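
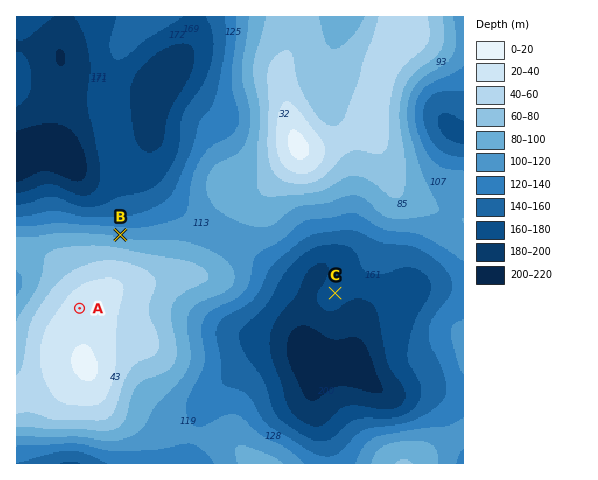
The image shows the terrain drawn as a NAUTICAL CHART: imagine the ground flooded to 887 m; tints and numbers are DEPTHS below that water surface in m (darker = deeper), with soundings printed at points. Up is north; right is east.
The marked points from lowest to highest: C B A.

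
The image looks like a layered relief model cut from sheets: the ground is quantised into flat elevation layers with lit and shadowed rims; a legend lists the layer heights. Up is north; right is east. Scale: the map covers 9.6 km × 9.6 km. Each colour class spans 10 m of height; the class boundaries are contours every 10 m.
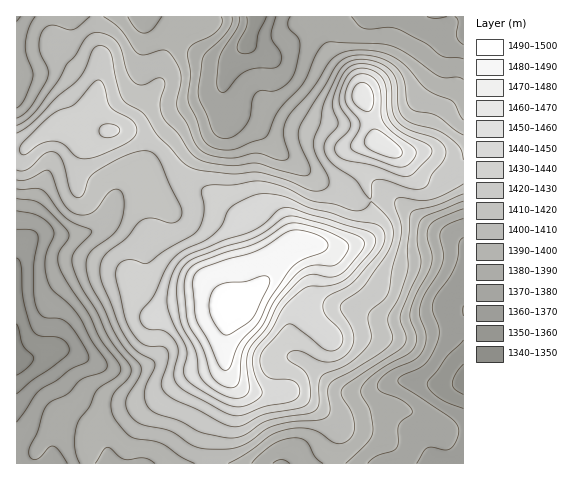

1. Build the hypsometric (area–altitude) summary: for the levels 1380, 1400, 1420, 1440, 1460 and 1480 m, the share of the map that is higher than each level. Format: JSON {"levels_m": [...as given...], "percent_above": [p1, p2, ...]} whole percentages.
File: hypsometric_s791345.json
{"levels_m": [1380, 1400, 1420, 1440, 1460, 1480], "percent_above": [83, 62, 40, 18, 9, 4]}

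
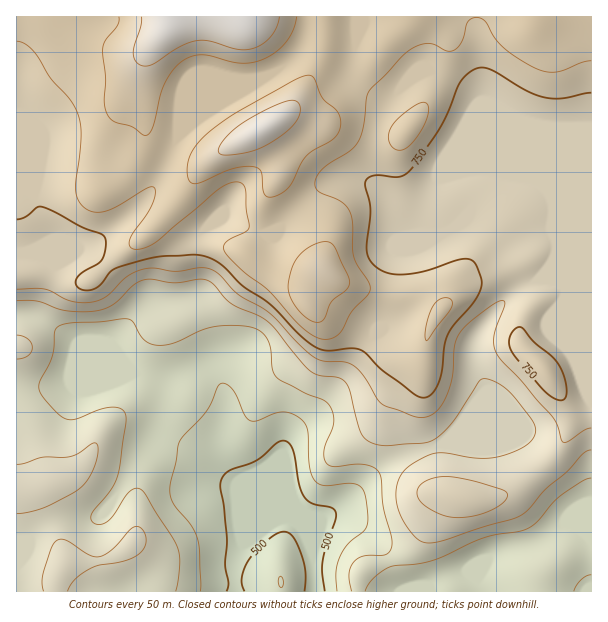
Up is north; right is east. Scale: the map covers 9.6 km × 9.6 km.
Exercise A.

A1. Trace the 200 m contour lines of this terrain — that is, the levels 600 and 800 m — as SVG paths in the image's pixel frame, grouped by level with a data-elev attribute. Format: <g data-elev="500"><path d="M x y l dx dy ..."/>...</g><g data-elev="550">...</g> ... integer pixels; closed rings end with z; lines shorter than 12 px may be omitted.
<g data-elev="600"><path d="M176 591l4-27-2-16-7-12-30-46-6-2-6 4-16 24-7 6-8 2-6-3-1-5 2-4 17-21 7-14 9-52 0-9-4-7-11-2-12 3-22 9-9 0-9-5-17-18-3-7 0-6 13-27 3-26 5-5 12-2 27-1 29-3 6 4 6 12 5 6 7 3 7 1 15-2 27-13 17-4 30 0 8 3 7 4 7 12 2 23 4 9 29 16 19 8 7 7 2 8 0 9-9 27 0 7 3 5 8 3 21-3 12 1 9 5 4 6 2 30 9 31-1 11-2 4-3 3-21 1-11 5-3 6-2 6 3 18"/><path d="M365 591l4-7 5-6 16-11 39-6 15-5 39-18 14-4 22-3 9-3 9-6 23-26 22-15 9-3"/></g><g data-elev="800"><path d="M425 339l1 2 2-1 22-30 2-7-2-4-4-1-5 1-8 7-7 18z"/><path d="M399 150l5-1 6-4 12-15 6-17 0-6-2-4-6 0-7 4-14 10-7 9-3 8 0 7 3 6z"/><path d="M17 41l8 3 9 7 16 26 19 22 8 14 3 10 1 14-5 52 1 9 6 8 10 6 12-1 13-5 29-18 6-1 2 5-3 12-22 36-1 5 2 3 9 1 9-3 9-5 63-53 12-6 9 1 4 8 0 18 3 19-4 4-19 10-2 4 1 6 18 19 26 20 33 36 12 9 10 3 9-1 7-5 11-21 16-16 3-8-1-6-11-16-4-9-2-35-3-12-8-9-23-10-3-4 0-5 3-8 5-6 26-16 9-9 5-17 4-30 5-9 32-32 12-9 13-3 6 2 12 6 8-1 7-9 6-20 8-4 5 1 4 3 10 17 11 12 16 11 17 9 9 2 9 0 25-10 9-1"/></g>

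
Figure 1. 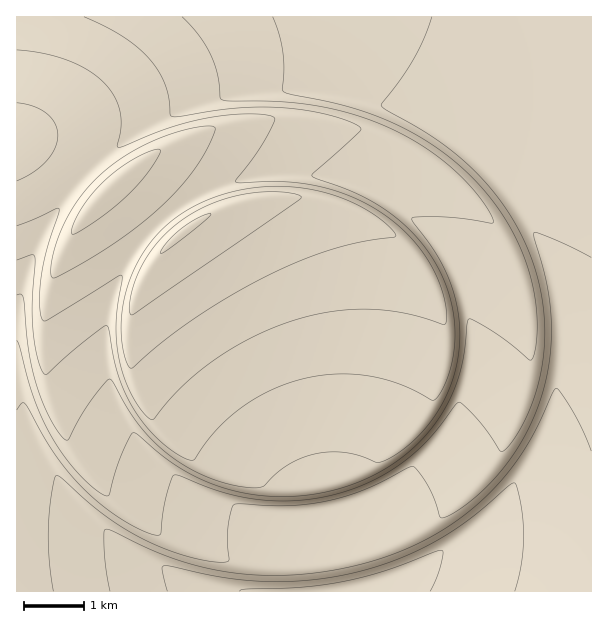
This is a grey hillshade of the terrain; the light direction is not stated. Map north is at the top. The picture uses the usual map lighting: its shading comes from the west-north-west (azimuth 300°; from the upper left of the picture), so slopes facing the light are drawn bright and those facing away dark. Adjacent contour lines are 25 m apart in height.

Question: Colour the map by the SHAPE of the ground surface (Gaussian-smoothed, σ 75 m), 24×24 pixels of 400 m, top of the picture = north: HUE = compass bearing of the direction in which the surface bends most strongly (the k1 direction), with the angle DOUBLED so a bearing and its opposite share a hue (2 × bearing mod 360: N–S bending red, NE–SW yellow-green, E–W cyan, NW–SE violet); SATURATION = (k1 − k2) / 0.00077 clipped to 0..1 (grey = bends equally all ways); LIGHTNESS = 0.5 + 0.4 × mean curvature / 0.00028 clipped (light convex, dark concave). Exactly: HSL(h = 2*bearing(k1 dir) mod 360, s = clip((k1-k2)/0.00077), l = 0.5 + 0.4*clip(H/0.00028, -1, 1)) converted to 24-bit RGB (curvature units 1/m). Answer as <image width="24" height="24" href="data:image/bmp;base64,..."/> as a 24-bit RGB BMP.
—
<image width="24" height="24" href="data:image/bmp;base64,Qk32BgAAAAAAADYAAAAoAAAAGAAAABgAAAABABgAAAAAAMAGAAATCwAAEwsAAAAAAAAAAAAAgIF+gIF+f4B9f4B9fn99fnp3a0M1MBcHVDEIwIsFjvwUKCf7yvcEZJcHHzkGH0AOW3ZUfX17fn18f359f359gH99gIB+gYB+gYF+gIB+gIB9f399c0RILwYF9FcPzev4wNjwlajOhYyxhIOpkoi5t6Dc5c/24ab3Go8JCzsNZ3xpf359f399gH99gIB+gYB+gYF+gIB+gHx7Wh4yjwkk0fr2lMfLfYOEfXx8fHx7fHt6e3t5e3t6e3t7fHx8jn6S6LTp9pjpBDcSTHZbf399gIB9gIB+gIF+gYB+gH58Vxs91xNly/Tmfo2Jfn18fHJwVjEdMRwCMigBNjgAJDIBGS4FS249eXx5fX18roak+tHqBk8rTndmf4B9gIB+gIF+gYB+bjhjqg58xvLWfYR+fnx7YicxMwEAceL/z+X80tv51dP43tH66c3+PPsAATIEWXhgfH58nYGO+tHfBTgsbH56f4B+gIF+f3F9PwY90vnWf4p+f318SxMw3gBE0Pv2gp6jfHx+fHx8fHx8fHx8f3yBypXN/8z1ADMVTHZkfX59t4qR8oWLEkpKfoB9f4F+VCVgd+9Rk72MgH59azJjywCSzPTefYB/fXx9fXx9fHx9fHx9fHx9fHx9fH19lH+M/s3gADMobn58foB98cvGC1lrZnl+f4F+JQk44fjTg4R9f3h8LgAzz/zPfoJ9fn19fXx9fXx9fXx9fHx9fHx9fH19fH1+fH5+p4WJ/6OgDjtDfYB+rZWH8aBmJEhhf4F+NQ1u1uu3gH98XkVzngn/oMSQfn19fn19fX19fX19fXx9fHx+fH1+fH1+fH5+fX5/fX9/+eDSAB40en+AhoZ/9uXLCx8/foF+NA+8yNKXgIB7IhRL5/+ph4t9fn59fX19fX19fX1+fX1+fH1+fH1+fH5/fX5/fX9/fX9/28qjADSyaG9+foF/9vDTChQ/fYGAERDVyciQgIB7Cw06//zJg4R8fX58fX59fX59fX5+fX1+fX1/fX5/fX5/fX9/fX+AfYCAxMiUAALgX2B8foF/8/XQDAtEfICBDzOt2MqcgIB7Gi5U/9eTkYt+fH58fH59fH5+fH5+fH5/fH5/fX5/fX6AfX+AfX+AfYCAz+WwMACYcG5/foJ/7fbUFQo+fYGADC9c8dvCgIF7VW15AIjK27CifH98fH99fH9+fH9/fH9/fH+AfH+AfX+AfX+AfYCAfoKB2/vQIAEyfH+Bgot/3PXCJA5Ef4GACyo8+NzPi4V+e4F8ATAy/8zQjn+CfIB/fIB/fH+AfH+AfH+AfH+AfX+AfX+BfYCBlcuiSf+JVyJffoGBm8CPOO5RVDNsf4GAO2dyFszs1qShf4KAU3t0AFo+/M/nkH+QfICBfICBfH+BfH+BfH+BfX+BfYCBjb6vzP/kMQIlfXqAf4WC1vfUQAhLenKAf4GAf4KGCD07+tHYn4eOgIOEN3JVAFQb/8z80aXegX6PfH+DfH+CfICEgZah0/T4lP/wMwAUf2x5foGCntarOuySYCNgf4GBf4GAiYWKWoN/CGtQ+dLkmIWVgIKFWH9iAzECMMYA0az/1879z9L8zdz+bMH/YBIAPwwOgHV7foGCj8Gqp/bHNwgrf3mAf4GBf4GAioaMiIWMPnpkCYJD+tHvs4uyf4CHfYCFYX1YMkwTJi8EMC4DLSMGYUQnf3JufX+BfoSFodrPovbaMwUcfmp4f4GBf4GBf4GBioaNioaNiIWMSH5eBk0W+KP47MjzmoWpf36IfX2FfH2EfH2DfH6DfX6CfoOJjrXC0/b47yNrNwkUfmx0f4GBf4GBf4GBf4GAiYaMioWMiYWMiISMb4d4EkwRHH0JzYH45dL52Mv1uLDoqqvjt8Hs0+D3zOT5Kpv2Pw0GZCkqgHp+f4CBf4CBf4CBf4GBf4GAiIWJiYWKiYSKiIOKiIKKhoCIbYJoN1wgITYJPFAKcH4JjYcIblkJPysIOSEKbEc0gHV1fn+Bf4CBf4CBf4CBf4CBf4CAf4CAhYODhoOFh4OGh4KHiIGIh4CHhn+HhH6Ggn2Fgnl/gH1xf3ttgHlzgXuBfn6Bfn6Bfn6Bf3+Bf3+Bf4CBf4CAf4CAf4CAf4CAgoN/g4OAhIGAhYCChX+DhX+EhX6EhX6FhH2Egn2EgX2DgH2CgH2Cf32Cf36Bf36Bf36Bf3+Bf3+Af3+Af4CAf4CAf4CAf4CAfoJ6gYJ8goF9gn9+g35+g31/g32Ag32Bg32Cg32Cgn2CgX2CgH2BgH6Bf36Bf36Bf3+Af3+Af3+Af3+Af4CAf4CAf4CAf4CA"/>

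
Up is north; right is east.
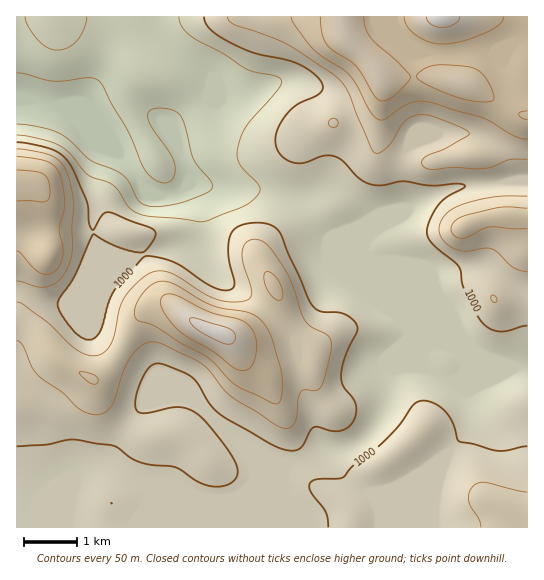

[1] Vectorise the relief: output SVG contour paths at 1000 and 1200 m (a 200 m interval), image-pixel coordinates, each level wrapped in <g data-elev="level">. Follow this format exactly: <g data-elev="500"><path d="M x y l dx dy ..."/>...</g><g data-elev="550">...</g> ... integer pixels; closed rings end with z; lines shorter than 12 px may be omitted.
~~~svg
<g data-elev="1000"><path d="M17 446l29-1 27-5 38 5 6 2 13 10 11 5 34 5 22 14 10 4 10 2 9-2 6-3 5-5 1-6-2-6-12-20-25-29-9-6-11-3-33 6-6 0-3-3-2-7 2-10 5-14 6-10 5-4 6-2 28 11 9 7 14 24 12 11 52 30 12 4 9 0 7-3 8-16 4-4 4 0 15 4 6 0 8-3 7-7 2-8 0-8-3-7-10-12-2-11 4-18 13-28-3-7-9-7-8-3-16 0-8-5-6-9-29-66-9-7-15-2-17 4-5 4-3 5-2 19 7 28-3 6-6 1-9-1-11-6-31-20-16-5-13-2-4 3-28 31-6 13-5 20-4 10-8 7-9-2-8-7-9-11-6-9-1-8 2-6 15-22 18-40 1-1 23 13 12 4 12 2 4-2 5-6 5-7 1-5-6-6-41-15-7 3-9 15-4-8-2-21-14-31-7-11-7-6-9-4-33-7"/><path d="M527 446l-29 5-39-9-2-3-5-18-8-11-14-8-7-1-5 1-6 4-11 17-12 14-14 12-22 17-9 11-6 2-21 0-7 4-1 4 2 6 15 20 2 14"/><path d="M204 17l2 6 4 6 16 11 27 12 33 8 12 4 15 9 8 9 2 5-3 6-27 14-8 10-7 10-2 10 0 9 3 7 7 6 7 3 8 1 22-7 11 0 9 5 18 18 13 6 9 0 20-4 26 4 28-1 8 1-2 4-18 10-8 8-9 19-1 7 1 5 8 9 22 19 3 5 3 18 13 26 8 10 8 5 8 2 26-6"/></g><g data-elev="1200"><path d="M223 343l7 1 5-3 0-6-3-5-35-12-7 0 1 5 7 7z"/><path d="M426 17l1 4 4 4 11 2 12-3 4-3 2-4"/></g>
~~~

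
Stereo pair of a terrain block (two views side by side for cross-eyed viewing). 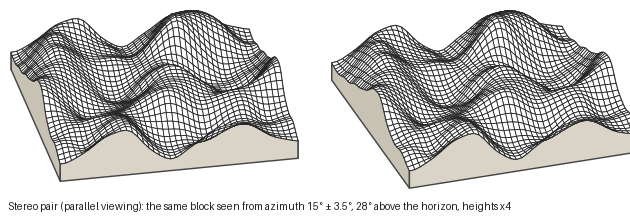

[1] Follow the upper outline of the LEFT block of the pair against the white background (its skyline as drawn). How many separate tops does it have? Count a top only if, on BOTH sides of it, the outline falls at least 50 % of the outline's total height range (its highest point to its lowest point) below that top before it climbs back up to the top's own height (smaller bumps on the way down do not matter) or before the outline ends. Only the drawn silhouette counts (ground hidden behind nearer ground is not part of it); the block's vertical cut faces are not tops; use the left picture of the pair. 0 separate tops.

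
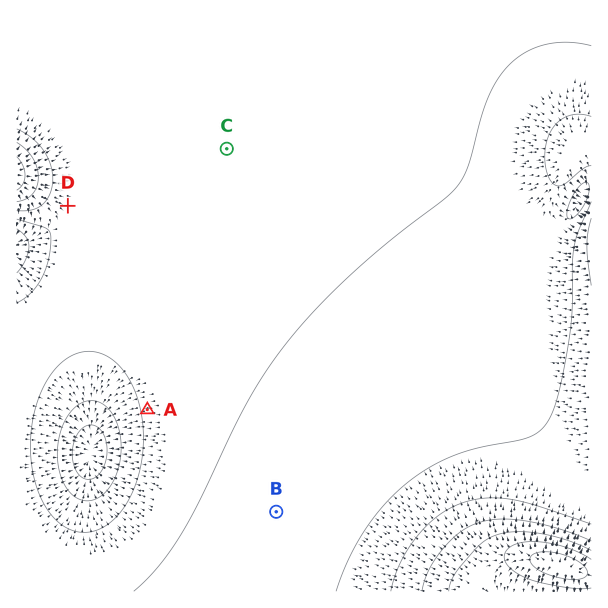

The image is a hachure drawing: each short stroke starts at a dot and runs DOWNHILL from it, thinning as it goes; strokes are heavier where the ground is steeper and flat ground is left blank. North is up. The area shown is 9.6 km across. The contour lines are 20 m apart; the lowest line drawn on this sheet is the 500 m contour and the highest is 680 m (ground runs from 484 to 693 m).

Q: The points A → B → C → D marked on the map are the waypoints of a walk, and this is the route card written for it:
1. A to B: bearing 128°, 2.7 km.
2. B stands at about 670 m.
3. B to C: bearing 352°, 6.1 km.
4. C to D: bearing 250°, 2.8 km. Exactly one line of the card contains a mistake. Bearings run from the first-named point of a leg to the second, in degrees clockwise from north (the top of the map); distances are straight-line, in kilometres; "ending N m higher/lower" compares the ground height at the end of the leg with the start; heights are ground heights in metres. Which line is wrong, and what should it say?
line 2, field height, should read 570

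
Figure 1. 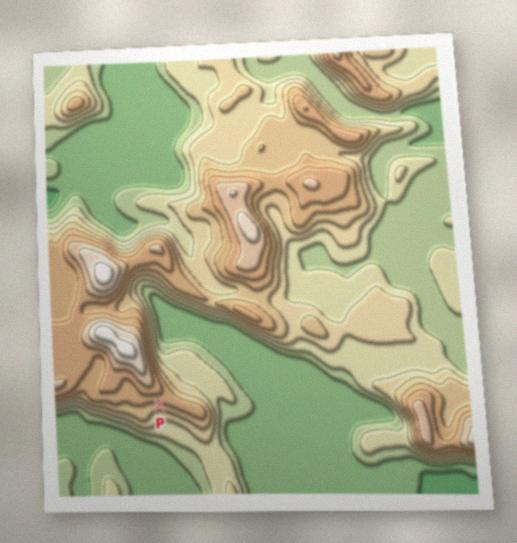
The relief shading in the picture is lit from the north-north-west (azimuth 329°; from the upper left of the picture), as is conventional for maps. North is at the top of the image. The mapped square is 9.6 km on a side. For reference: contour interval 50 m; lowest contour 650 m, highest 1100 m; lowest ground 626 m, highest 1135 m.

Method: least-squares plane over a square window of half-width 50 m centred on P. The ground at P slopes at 17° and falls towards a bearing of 188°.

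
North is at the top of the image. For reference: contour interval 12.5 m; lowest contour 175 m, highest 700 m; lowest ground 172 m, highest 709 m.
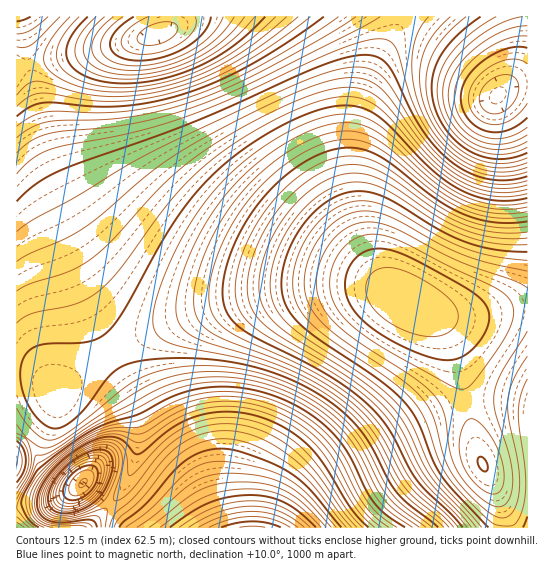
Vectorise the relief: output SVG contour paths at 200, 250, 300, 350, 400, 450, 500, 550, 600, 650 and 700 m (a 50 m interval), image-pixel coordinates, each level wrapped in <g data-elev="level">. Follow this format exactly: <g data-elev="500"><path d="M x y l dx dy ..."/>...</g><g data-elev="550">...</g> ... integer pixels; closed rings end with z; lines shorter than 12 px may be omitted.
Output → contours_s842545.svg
<g data-elev="200"><path d="M209 527l22-8 22-3 20 3 17 8"/></g><g data-elev="250"><path d="M170 527l23-16 17-9 19-5 21-2 19 2 16 6 14 9 17 15"/><path d="M69 500l-4-3-2-6 2-6 5-8 7-7 6-3 7-2 5 2 3 4 0 6-2 6-5 7-10 8-7 2z"/><path d="M211 17l-2 8-6 8-17 14-23 10-24 4-12-2-8-2-6-5-3-6 1-7 4-8 8-7 11-7"/></g><g data-elev="300"><path d="M126 527l25-18 27-29 11-9 14-7 16-3 18 2 22 5 15 4 13 7 20 15 29 33"/><path d="M59 510l-6-4-3-9 4-12 8-12 12-11 13-7 11-3 8 3 4 6-1 10-4 14-7 10-8 8-11 5-10 3z"/><path d="M527 103l-7 10-9 7-9 4-9 1-10-3-8-6-5-9-1-9 1-8 5-9 7-8 9-7 11-5 9-2 10 1 6 4"/><path d="M255 17l-25 25-15 11-17 9-35 13-18 3-18 1-17-1-15-4-12-7-6-8-2-9 3-11 6-10 12-12"/></g><g data-elev="350"><path d="M105 527l2-16-1-3-29 9-14 2-12-2-8-7-2-11 4-12 8-13 13-13 16-11 15-7 12-1 8 4 4 5 1 10-1 10-7 26 0 3 3 1 6-4 7-5 29-37 17-16 11-6 14-6 25-3 16 1 17 5 18 8 14 10 24 24 28 39 14 16"/><path d="M527 141l-13 6-13 3-14-2-13-5-12-8-10-12-7-13-2-15 1-12 4-12 6-10 10-12 14-12 16-10 15-7 13-3"/><path d="M17 47l8 0 8-3 27-27"/><path d="M298 17l-32 25-31 20-30 15-32 11-35 7-32 1-25-3-44-12-10 3-10 11"/></g><g data-elev="400"><path d="M87 527l-6-2-22 1-10-1-10-5-5-7-2-12 4-12 8-14 13-14 22-17 20-10 16-3 26 3 8-4 22-15 15-7 20-5 20-2 23 2 21 6 21 10 18 12 13 12 9 12 30 52 9 11 11 9"/><path d="M527 163l-13 4-13 1-14-2-13-4-13-7-11-9-11-12-8-13-6-15-4-15-1-14 1-14 3-12 6-12 9-12 11-10"/><path d="M356 17l-32 20-58 32-36 18-33 13-35 11-32 6-25 3-44 0-14 2-16 6-14 10"/></g><g data-elev="450"><path d="M34 527l-9-8-8-12 4-12 17-32 56-37 41-17 31-16 27-9 28-2 26 2 26 7 24 10 23 14 15 14 13 16 9 14 15 31 8 12 11 11 21 14"/><path d="M527 181l-18 3-18 0-17-5-16-8-17-13-16-17-13-19-21-35-8-10-14-8-19-2-23 5-29 11-135 63-35 19-55 34-39 20-17 13"/></g><g data-elev="500"><path d="M17 483l6-11 3-11-3-12-6-8"/><path d="M527 198l-18 3-18-1-17-4-16-7-14-10-14-11-45-47-19-12-11-3-12-1-13 2-15 4-29 12-31 18-26 20-25 22-16 19-15 21-50 88-9 14-8 8-8 5-11 4-38 2-12 2-10 6-5 11-1 19 6 21 13 18 7 5 7 3 11-3 13-11 11-12 17-23 8-8 9-6 12-4 35-4 41 1 36 6 35 11 36 18 16 11 15 12 19 24 20 38 9 14 12 11 29 23"/></g><g data-elev="550"><path d="M527 216l-16 2-14 0-16-3-15-5-29-16-44-36-16-11-20-7-22 0-20 7-20 10-20 15-18 18-16 20-13 21-10 23-7 23-2 14 1 14 3 10 6 9 19 13 79 37 22 14 19 14 14 13 11 14 22 42 8 12 10 11 26 22 9 11"/></g><g data-elev="600"><path d="M527 238l-30 0-30-7-28-13-42-29-16-10-18-5-16 0-13 3-15 7-13 10-13 13-12 15-9 16-7 17-5 18-1 13 1 12 4 11 6 9 21 17 71 46 25 21 18 23 17 37 9 15 45 50"/></g><g data-elev="650"><path d="M527 271l-36-7-24-8-25-11-52-28-15-5-13-1-11 2-10 5-10 7-9 9-8 12-5 12-4 13-1 12 1 11 4 11 6 10 9 10 22 17 56 38 20 18 11 19 11 40 9 18 10 14 16 16 12 9 10 4 6-1 5-4 4-8 3-10 0-26-10-50-1-17 5-21 14-25"/></g><g data-elev="700"><path d="M420 335l18 1 7-2 7-4 4-5 2-7 0-7-4-6-7-8-10-8-28-16-20-6-8 1-7 3-6 7-2 9 1 11 6 9 8 10 12 8 13 6z"/></g>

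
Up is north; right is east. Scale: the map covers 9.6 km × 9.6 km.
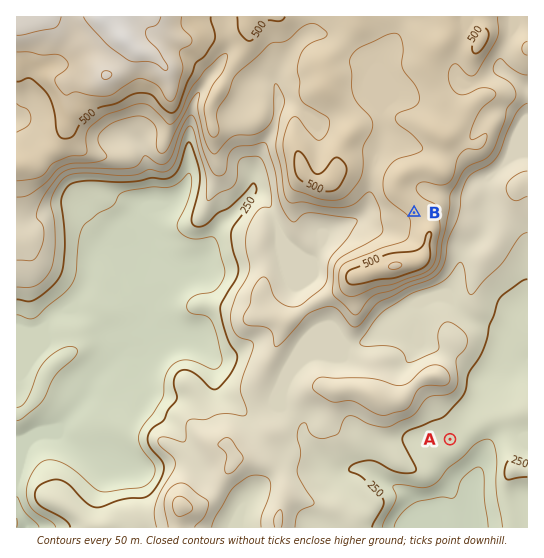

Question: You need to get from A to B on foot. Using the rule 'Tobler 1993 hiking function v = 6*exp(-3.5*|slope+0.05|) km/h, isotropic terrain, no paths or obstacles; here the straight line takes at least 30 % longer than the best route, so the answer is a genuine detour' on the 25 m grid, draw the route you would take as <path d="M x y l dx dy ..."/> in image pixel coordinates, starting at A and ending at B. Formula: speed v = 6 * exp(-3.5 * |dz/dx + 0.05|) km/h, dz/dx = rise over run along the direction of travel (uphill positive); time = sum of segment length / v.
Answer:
<path d="M450 439l0-36 7-13 0-20-15-29 0-90-1-2 0-19-3-5-3-3-18-9-3 0"/>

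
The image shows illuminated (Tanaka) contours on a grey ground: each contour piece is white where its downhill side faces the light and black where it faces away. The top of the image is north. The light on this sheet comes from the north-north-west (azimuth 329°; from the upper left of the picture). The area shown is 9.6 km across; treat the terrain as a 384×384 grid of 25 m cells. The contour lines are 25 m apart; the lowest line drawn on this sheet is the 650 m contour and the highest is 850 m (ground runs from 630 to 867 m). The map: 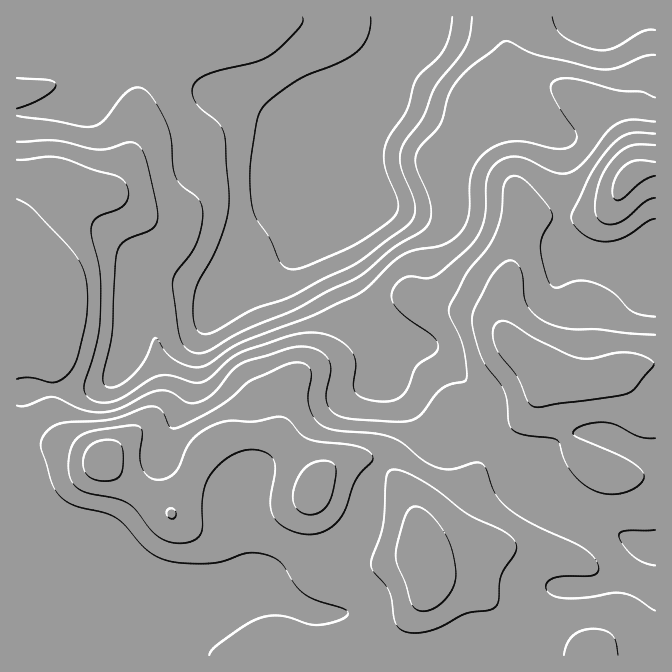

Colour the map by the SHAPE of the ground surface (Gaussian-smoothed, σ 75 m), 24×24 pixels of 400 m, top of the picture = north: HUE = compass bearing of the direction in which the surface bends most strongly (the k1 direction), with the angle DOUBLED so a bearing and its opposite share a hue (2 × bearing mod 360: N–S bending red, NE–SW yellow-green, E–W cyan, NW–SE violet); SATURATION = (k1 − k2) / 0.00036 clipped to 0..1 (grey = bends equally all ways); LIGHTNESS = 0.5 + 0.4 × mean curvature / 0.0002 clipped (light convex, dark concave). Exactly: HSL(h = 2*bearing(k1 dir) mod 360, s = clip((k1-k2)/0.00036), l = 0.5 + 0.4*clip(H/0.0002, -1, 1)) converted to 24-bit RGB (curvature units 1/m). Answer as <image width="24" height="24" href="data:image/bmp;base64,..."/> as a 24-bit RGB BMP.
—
<image width="24" height="24" href="data:image/bmp;base64,Qk32BgAAAAAAADYAAAAoAAAAGAAAABgAAAABABgAAAAAAMAGAAATCwAAEwsAAAAAAAAAAAAAf3+Af3+AgIB/gH9/gH9/f3+AaI6JWY6hfIqnqp+lZWyoU4i/kYjEyU6soUwxZ4kuYIpUhHhodIZqXn6SXpCyxcSwu4WhU0GIf3+AgIB/f3+AgH9/gH9/gH9/f4B/bYJuS4lKkp1Si1JIdGswX2onajFQ7lCE3Nd5LYVZU5hTYrmRT5ypUKOSlZ9iuF9sjlKsf3+AgIB/gH9/gH9/gH9/gH99gYB3gIF4foB9gWZsl0JtsXGCX3WqMjlofbRX8e7aVFjMbbimX5BTXGFHbW89coY6V7JPaHerf3+AgH9/gH9/gH9/h09gj0MUgJIeT6I3XoJQb1RPVJdQYbprU026ZyLlm9OpvNmTcF2hrmuiqW2iUWGmbpnAidXVX7anak1Af3+AgH9/gH58flBeexFU3MGimu3QQpDVe0CxrEaTu5A3UL8TKYFaJEBr09CSxNSmTVSweYm8m6fUaXnYaYPDqDU3gR4aflg0gH+AjTVQhDgIXVIYKuzQ2PPu1KycMTZpSD2LlkfL5rjY1ebFFH6UHTdon+SDr8qSf1CNcadTfYVLajUwbh0ZiSwUmaJMfJ6VemaChQq48LHYqe3TLv/PKjem/1VQeD9OMVtcPIKEoMia9dnWWS+cFXuNgfGNcGOxxj7BuohncFFVdDlmkiZwo9XEmcfbZna/ZUmbGVux2OLz8drnOHqlCBou7Yur4YK9PVuXMaV3I+1tpLLj2qT/dab3Ysp1WDcycD1G3GlzkC1NYTNSXd26iNmxq0RvkUo7PTvCWtfkVv/c6KP+/8zyAG/ND7ju98rynnjskY/VXOBrFJtJP5x3yFqo4hiu4yN6MJJDcjCQ+TKelcBtQ5ghZF8XZ0EnspRUQ283jOIEFV0ACSoW+Epc+azRC16CuS1Bzlc7nXdQ8clIOGEgIz4YWFojVTExwXKI1IuvJxVCvnU42auhqG3AcG+6V7TDeby8cW9G2tBIjdgcADMmGmAI6P1CGCexSwzg8NXnooLf9NfivX/UM1OPTFVwUX51S6lnyRpjmxV0W9tihMKKg6bNkoDcqozLZG6lcIW2q8Wd17qZDUF0G3h+tP9HBzQoCWdl08OPtHfM37XB7HDDsS3QbU2YdpBbX0s0UR5BysSOr+nEguDdZIa/U1iei5rPlorkkG+OrYxq5OKaGjuTGUqX+PatIT1QCC4YLHgHUYgwxElH8DJlwTt/jkJtl0hPTEG1K4DcpuW8qOWVSpFudjRYo6lHSJcvXXA0fGuVobWS3eOsMSqFG1N078tmfzdrMWZsP5g1GIAZKWs7vnaq0XXr3Wj0pbfQRX3RTkyyv7pz7NFaNW9LQU+DpLmXnGOMdlRac3+ln7yc0LWcjiifNi9hzZ8/qIpTLIR9W5lvUplTJGxHK4MnOnZorV3Q7s3ZPUa8REjDwI+w6tCwZ02jNnRwmH4tfWAxgmpddJJupLVouVM7jR9UTGF7iLKSuqKnTIacP5+VepSTV01zRXo1GmUgFHU+141j3SNLM1Vas0JA+sR1pD1GZDVpuSIXkb8PI3EskpFvpIRWmTtcrGKSc8OvWL/EuYSwtISfOZObc1B/g2qBf4B+ZoJlHFkrKCEL8qEAMmhXe3E8895+qHq+GRLY4Uz/+d3SI05wmnaurXysa2/Dn6PPpMKtSneKjlyKxp+GUVCHTUJ4gH9/f4B/f3+AYi14cyxvovJ1LEaTVnu84vHSfbHFFxOmTQ/h/8zNsy30eWjLrKzTcH7QxFbE1YBzhVWGVGV4wq1xgFWIQk5+f3+Af4B/fX2AJxGUipfd1uPDLHOZJujT3uvOsWC6LyZ7E0eI89jY4c/8ZYA3qaQ7bTAziz5M1KF5qG6iVmifsZKPpGKfQlR7eoB9f4B/fn+AH3GOOMPB5YCFuGBFFIwWgKUNfTEaUxwYBmIUEv8ImcpufIkweYAqXGk5SoBTyb5ynYZyW39/j2pYrEFVfFdZWXpgc4lod4F7X4KAIVZSrldJ54qLgrBeVn5MczVaZX26iea+EbQ4eHgTj3vDo4C+bW2nUZWRpbN2sFNciUI3bmE4iXhMmpNqV4FzeYtnWoNbZoZ+L3yfKqrE2qfK5bLOW0e+YZrfr/T2jKPepTjlzoHJe3tVi4RgmGt1cJeNbJeEtD6cyWijnoGscp6mhpudaXCMhXdob6FdQqqEQpeXMmBhdog95olHmbJfNc1jaaMzWD8hSFgrxMhuf4B1eYFufodshqBncVVaVU95q4aKspqyhoWvgnquiXK6eXO+qcK8UKWxR0dxN0pjX3FR0cFitchqeItPaEI5f2VUTX5JdKok"/>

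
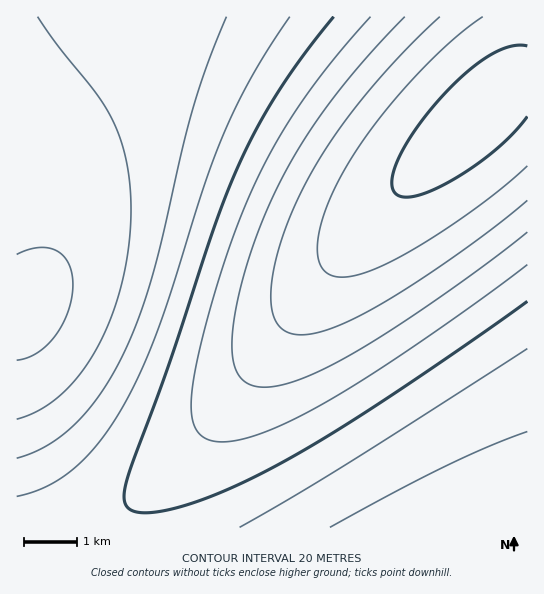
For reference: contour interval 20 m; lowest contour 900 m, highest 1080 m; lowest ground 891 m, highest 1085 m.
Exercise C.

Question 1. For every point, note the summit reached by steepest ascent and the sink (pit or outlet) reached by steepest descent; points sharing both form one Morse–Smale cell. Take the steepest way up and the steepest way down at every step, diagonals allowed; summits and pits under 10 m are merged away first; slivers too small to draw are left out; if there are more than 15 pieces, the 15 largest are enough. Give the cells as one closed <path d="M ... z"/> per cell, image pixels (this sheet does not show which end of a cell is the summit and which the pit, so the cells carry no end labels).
<path d="M527 16l-511 1 1 511 103-1 1-9 4-7 67-65 19-21 114-152 44-52 53-54 81-78 12-6 13-2z"/><path d="M527 81l-12 2-12 6-81 78-53 54-44 52-114 152-19 21-67 65-5 11 1 6 407-1z"/>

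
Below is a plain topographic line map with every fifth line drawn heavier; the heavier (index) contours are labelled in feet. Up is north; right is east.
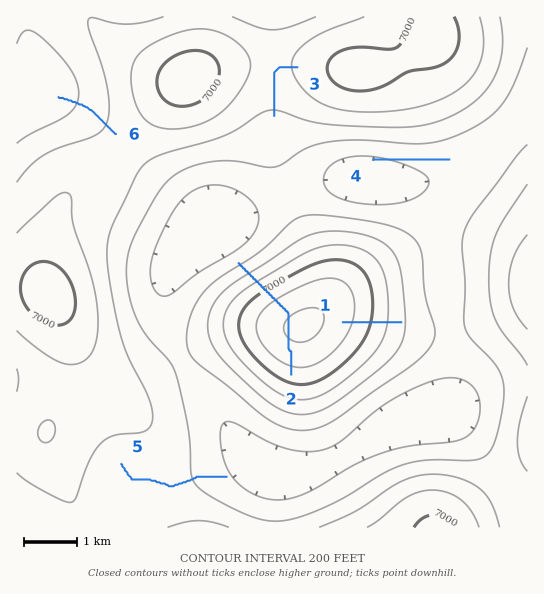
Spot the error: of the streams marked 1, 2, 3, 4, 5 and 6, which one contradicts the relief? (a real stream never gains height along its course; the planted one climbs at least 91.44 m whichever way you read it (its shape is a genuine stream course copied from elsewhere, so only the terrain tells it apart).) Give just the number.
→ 2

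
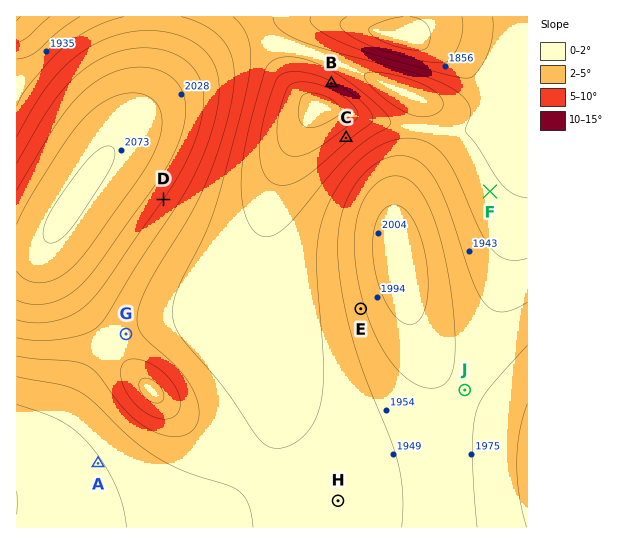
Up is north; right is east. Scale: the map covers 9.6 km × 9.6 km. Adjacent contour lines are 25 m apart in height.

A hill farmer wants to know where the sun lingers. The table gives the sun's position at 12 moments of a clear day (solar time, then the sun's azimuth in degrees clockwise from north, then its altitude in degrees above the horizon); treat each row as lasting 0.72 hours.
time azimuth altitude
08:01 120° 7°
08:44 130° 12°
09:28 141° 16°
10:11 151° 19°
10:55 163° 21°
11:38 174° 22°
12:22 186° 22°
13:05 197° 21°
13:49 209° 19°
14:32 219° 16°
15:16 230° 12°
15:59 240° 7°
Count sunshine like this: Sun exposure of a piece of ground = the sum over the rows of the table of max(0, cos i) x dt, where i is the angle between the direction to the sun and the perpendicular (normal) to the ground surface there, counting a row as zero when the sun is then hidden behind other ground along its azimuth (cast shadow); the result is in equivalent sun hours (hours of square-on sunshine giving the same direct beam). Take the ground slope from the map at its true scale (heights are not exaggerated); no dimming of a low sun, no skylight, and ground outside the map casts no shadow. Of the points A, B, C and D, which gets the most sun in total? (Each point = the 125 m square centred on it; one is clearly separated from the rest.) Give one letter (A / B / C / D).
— B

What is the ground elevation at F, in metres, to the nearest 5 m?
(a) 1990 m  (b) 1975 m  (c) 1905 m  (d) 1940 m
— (c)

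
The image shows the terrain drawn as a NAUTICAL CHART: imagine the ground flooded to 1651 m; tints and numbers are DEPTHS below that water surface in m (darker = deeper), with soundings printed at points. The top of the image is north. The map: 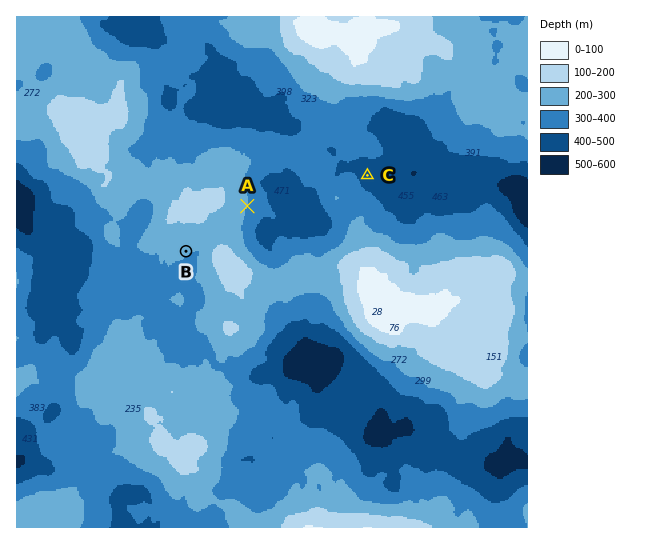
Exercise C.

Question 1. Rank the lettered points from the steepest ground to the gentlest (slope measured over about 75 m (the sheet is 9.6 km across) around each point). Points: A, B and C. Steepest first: A B C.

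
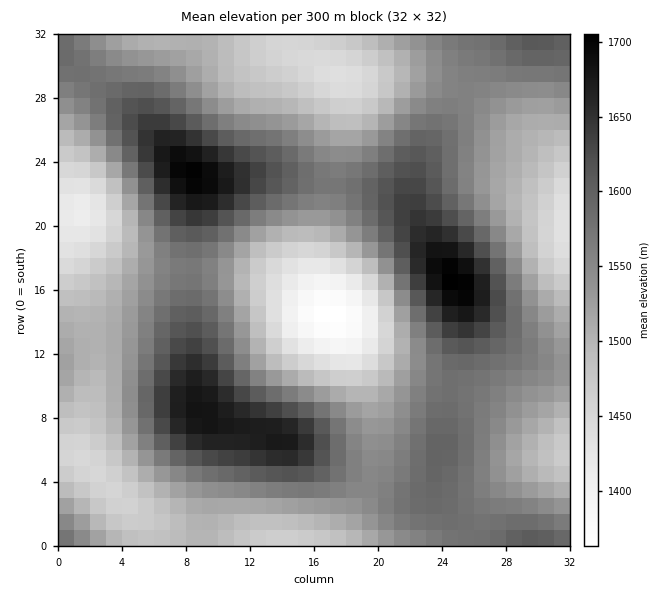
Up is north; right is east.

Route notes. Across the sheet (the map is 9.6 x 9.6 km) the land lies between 1360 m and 1710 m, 1540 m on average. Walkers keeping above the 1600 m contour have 17.6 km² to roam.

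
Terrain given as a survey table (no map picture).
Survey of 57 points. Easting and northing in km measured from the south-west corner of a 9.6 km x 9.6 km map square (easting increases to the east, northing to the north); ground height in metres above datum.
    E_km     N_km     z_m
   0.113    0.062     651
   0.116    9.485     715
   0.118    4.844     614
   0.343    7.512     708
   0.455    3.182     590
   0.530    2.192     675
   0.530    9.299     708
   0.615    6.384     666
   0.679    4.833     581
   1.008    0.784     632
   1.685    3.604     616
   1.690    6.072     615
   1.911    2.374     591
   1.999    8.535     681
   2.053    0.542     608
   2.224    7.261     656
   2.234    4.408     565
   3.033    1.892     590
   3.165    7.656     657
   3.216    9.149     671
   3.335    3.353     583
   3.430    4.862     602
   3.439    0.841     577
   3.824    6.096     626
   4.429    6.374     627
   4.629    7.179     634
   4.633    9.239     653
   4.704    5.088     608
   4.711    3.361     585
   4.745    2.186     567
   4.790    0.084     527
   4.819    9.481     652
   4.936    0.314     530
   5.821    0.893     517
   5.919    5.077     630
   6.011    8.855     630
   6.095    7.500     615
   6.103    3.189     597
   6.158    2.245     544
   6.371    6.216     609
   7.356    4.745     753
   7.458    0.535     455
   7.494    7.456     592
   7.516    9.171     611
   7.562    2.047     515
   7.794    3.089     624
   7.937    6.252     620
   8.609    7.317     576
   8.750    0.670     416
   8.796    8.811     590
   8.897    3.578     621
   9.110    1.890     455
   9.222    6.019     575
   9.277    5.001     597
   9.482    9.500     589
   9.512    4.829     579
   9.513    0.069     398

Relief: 395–760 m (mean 605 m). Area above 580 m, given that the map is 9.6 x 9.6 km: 69.8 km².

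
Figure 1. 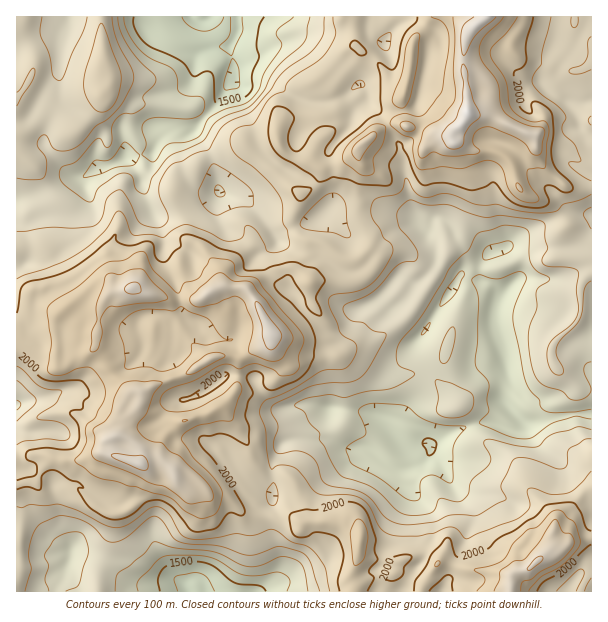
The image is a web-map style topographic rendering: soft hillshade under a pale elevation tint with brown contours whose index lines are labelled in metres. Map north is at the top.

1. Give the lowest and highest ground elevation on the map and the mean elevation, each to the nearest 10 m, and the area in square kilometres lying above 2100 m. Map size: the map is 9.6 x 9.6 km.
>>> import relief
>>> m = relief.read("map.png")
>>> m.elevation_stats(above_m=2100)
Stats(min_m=1350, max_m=2390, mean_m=1880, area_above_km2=14.8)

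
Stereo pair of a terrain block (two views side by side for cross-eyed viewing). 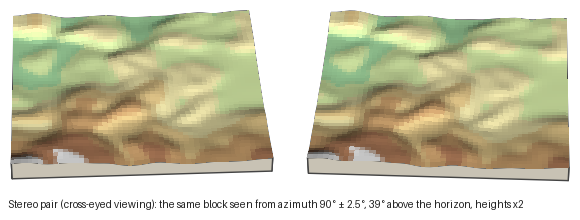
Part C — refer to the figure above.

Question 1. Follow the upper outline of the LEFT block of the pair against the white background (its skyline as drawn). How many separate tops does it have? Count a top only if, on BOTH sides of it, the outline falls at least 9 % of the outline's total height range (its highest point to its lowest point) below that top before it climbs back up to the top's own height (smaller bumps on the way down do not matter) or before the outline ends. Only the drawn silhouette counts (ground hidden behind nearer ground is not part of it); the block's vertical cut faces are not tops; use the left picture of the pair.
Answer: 3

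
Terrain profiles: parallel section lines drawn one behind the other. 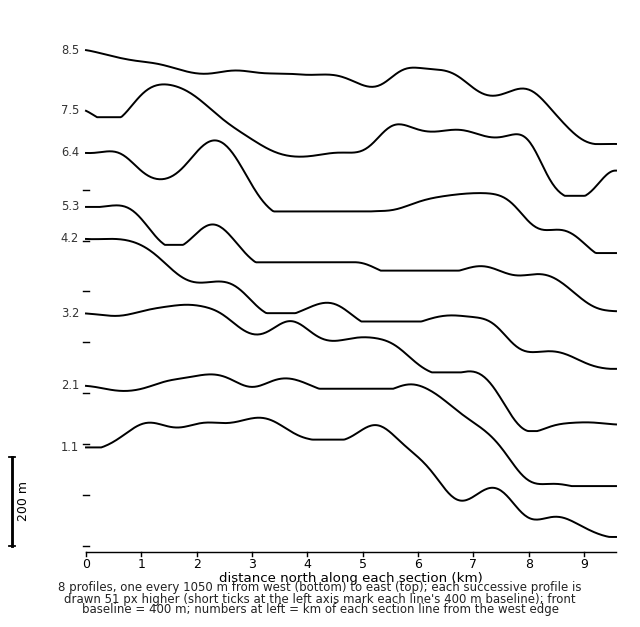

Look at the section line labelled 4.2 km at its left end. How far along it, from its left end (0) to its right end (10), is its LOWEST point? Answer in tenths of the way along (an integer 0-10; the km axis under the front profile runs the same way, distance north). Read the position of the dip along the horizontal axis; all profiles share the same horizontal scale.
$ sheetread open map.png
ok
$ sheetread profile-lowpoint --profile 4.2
10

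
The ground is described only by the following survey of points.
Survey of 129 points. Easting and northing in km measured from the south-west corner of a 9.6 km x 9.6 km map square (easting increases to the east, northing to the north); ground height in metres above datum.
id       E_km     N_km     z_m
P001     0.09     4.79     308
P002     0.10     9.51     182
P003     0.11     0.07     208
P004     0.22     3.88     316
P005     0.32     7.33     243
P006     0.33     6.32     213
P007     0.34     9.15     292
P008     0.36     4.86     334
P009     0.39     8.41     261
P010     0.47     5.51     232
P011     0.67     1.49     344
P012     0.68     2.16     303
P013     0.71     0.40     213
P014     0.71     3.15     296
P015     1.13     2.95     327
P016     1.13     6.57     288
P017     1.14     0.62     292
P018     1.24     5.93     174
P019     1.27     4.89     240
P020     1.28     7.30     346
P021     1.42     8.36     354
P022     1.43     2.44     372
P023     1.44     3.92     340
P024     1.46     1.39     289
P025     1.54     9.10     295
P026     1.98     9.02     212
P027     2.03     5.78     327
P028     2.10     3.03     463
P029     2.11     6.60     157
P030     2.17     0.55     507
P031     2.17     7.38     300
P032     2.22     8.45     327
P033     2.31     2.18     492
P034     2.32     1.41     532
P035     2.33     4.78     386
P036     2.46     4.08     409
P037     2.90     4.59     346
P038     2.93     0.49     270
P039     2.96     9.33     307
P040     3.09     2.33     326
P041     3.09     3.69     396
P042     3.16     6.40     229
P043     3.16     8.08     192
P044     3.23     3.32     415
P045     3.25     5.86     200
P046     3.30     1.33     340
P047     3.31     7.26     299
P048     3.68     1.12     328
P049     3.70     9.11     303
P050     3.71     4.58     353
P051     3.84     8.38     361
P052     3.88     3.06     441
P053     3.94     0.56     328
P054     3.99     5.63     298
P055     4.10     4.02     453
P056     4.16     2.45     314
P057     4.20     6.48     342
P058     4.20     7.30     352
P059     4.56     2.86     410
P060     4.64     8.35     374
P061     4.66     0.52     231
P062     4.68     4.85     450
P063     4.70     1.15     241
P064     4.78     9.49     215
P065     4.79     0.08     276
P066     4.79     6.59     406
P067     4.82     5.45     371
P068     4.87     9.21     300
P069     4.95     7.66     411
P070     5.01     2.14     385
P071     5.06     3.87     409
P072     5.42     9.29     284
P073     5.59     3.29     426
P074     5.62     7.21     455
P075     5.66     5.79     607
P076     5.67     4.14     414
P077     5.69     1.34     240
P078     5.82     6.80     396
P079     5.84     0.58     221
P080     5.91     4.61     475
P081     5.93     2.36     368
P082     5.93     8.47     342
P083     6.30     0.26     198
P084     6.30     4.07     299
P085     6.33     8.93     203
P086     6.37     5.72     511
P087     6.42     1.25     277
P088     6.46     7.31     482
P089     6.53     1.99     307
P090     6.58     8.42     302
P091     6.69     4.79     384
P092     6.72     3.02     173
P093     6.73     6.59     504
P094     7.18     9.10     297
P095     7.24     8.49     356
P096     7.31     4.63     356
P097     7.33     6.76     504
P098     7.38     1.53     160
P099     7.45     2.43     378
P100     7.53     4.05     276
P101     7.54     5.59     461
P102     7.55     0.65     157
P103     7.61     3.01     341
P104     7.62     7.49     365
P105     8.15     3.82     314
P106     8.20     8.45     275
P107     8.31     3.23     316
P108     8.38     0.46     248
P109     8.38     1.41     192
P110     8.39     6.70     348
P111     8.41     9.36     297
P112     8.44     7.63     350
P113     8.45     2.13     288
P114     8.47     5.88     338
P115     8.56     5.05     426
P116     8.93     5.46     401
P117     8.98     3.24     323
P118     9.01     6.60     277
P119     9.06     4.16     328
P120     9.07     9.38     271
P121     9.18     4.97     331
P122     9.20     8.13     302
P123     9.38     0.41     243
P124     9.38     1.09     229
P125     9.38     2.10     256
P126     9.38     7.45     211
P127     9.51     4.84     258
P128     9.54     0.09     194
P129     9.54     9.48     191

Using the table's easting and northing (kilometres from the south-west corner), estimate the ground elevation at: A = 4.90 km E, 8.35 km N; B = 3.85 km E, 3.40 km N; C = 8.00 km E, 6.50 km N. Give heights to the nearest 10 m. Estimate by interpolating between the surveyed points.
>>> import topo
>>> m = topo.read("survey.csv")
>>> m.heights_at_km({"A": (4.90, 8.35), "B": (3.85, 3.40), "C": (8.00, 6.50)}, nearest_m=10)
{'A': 360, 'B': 440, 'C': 410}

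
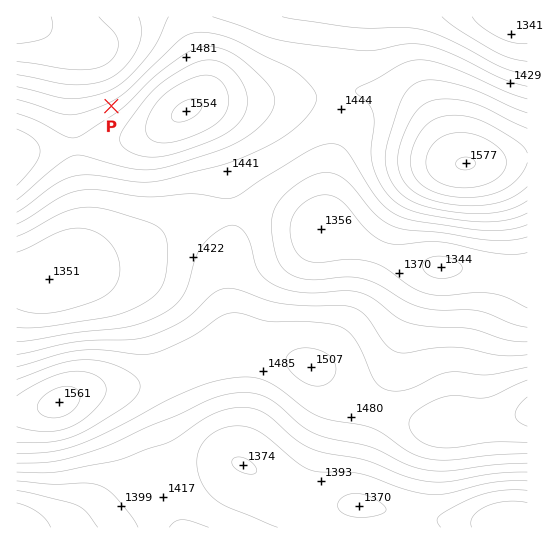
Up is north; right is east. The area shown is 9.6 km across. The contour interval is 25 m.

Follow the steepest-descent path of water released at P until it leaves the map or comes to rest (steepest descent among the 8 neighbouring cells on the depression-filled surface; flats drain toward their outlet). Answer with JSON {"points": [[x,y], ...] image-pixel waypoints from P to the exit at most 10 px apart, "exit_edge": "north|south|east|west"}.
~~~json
{"points": [[111, 106], [106, 95], [106, 85], [106, 74], [101, 63], [90, 53], [79, 46], [69, 42], [58, 35], [47, 29], [37, 23], [26, 19], [18, 17]], "exit_edge": "north"}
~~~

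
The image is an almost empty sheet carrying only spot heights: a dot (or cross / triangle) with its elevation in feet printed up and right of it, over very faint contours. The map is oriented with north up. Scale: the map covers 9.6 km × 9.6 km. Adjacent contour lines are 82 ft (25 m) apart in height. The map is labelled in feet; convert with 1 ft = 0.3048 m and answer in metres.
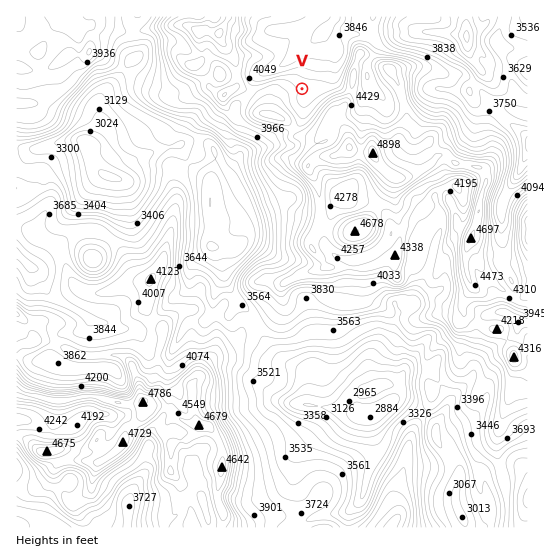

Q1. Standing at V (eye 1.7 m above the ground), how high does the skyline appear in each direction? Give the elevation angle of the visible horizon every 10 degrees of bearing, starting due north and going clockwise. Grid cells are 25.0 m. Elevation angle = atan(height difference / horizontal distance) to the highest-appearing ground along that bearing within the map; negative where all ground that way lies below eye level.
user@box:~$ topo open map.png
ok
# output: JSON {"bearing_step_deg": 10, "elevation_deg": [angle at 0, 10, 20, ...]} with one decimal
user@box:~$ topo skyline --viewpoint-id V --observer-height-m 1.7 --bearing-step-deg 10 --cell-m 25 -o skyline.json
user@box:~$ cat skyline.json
{"bearing_step_deg": 10, "elevation_deg": [-2.8, -3.3, -3.7, -2.9, -1.1, -0.1, 3.3, 4.7, 5.5, 4.9, 6.5, 9.3, 11.1, 11.9, 11.3, 10.2, 9.0, 7.6, 6.5, 5.1, 7.5, 9.2, 9.3, 8.9, 7.8, 6.7, 6.0, 4.9, 3.7, 2.6, 3.8, 3.4, 0.8, -1.5, -1.9, -2.3]}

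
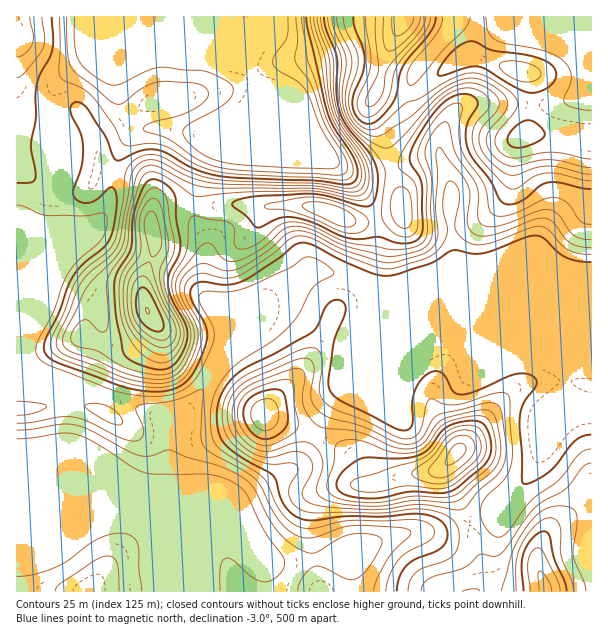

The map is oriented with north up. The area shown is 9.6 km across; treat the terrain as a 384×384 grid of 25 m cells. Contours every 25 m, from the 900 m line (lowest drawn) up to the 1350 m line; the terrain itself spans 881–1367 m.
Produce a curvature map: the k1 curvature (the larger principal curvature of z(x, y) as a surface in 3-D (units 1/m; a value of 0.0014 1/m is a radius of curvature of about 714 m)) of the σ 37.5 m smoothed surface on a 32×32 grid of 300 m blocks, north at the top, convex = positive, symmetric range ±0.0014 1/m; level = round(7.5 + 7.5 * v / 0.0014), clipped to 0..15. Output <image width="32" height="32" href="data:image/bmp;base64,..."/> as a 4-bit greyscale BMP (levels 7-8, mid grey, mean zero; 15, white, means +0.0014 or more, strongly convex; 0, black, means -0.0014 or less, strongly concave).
<image width="32" height="32" href="data:image/bmp;base64,Qk12AgAAAAAAAHYAAAAoAAAAIAAAACAAAAABAAQAAAAAAAACAAATCwAAEwsAABAAAAAAAAAAAAAAABEREQAiIiIAMzMzAERERABVVVUAZmZmAHd3dwCIiIgAmZmZAKqqqgC7u7sAzMzMAN3d3QDu7u4A////AJmZmIiIiIiImYmZqqmIrZh3eJmHd4iHeJh3iZiIicx3d3iJmIiIiImYd3iHionLd4eIiIiIiIiJmHeId5p3rJh4eIiIiId4mqqZmHi5Z5uoiIiIiIh3d6q87tuqp3iImYiHeIiId3ineam9/riZh4qId3iZiZmKl4mZuq3suXeKiHd5uYiaq6qqqoVa3ah3iaqJvJh3iau6mZh2i6y4d4i7u6iIiIq7uHd4eJl4ynd4h3d4maqJqcyHd4iZd4qpiIiIm7rKiIiMuHeIiYeIiIiM3Lqa2piIeLl3iIiIiIh4iLyIrfyod4iKiId4iIiIiHeMiM/Id4eHiph4iIiIiIiHjJjfhWiHiImYiHiIiIiIiIq63paKmIiIiJh4eIiIiIiIiK6qmriHeIipmXiIeJh3iHavuYi8hWi7m8qamHeaeIh3v4iHiqmu/K24mrmImYmZmK+ZrN7//9utp3iqmZiZiaiuq8y7qql5vLhnmod4iHiZvJh3eHeGWdqZiJqHiYh4qZqXd3d3h3zKd5qrqqqIeKh4h3d4h4mvmoeaq6mZiIqYmZiIh4eJ35m3iHmYiJiamJqrqYh3et7J6WZ5qHeXmXeIiJmYiIq656+orMuYmJd3eIeHeJmIqOh67dyqiKmHeIiHiHh4iajMiJqHiIiph4iIiIh3eKuonbl6d3iI"/>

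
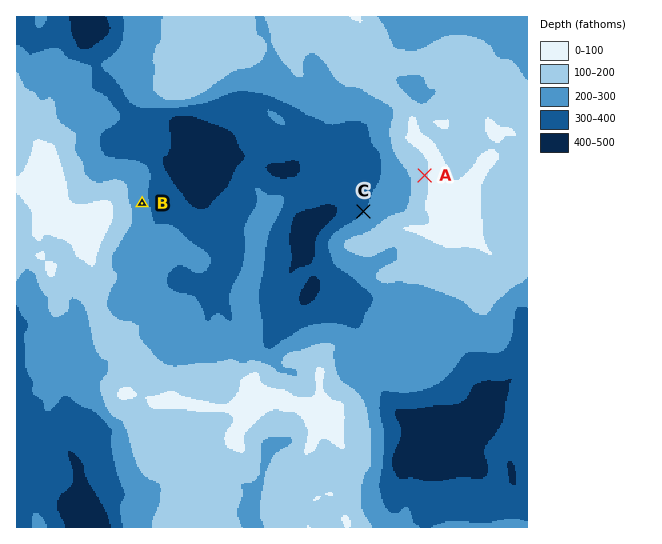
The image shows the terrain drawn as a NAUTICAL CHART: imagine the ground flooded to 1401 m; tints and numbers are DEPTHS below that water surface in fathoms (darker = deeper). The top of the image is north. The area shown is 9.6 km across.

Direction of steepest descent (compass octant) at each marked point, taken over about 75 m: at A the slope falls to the W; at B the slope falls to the E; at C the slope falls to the NW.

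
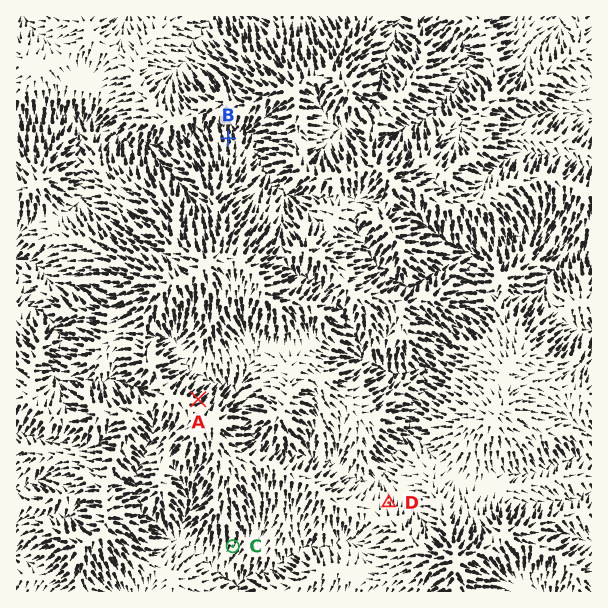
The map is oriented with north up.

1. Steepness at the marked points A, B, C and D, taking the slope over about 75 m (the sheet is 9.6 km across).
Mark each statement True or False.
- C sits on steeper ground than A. False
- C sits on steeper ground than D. True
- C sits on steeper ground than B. False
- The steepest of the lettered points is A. False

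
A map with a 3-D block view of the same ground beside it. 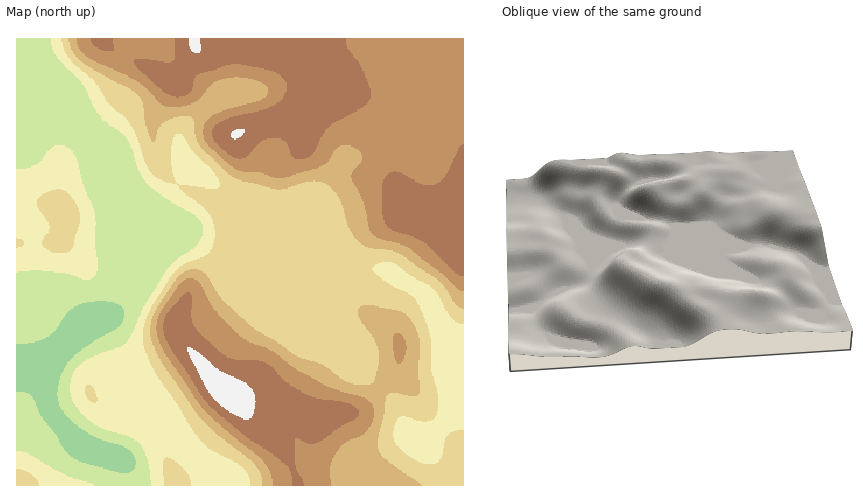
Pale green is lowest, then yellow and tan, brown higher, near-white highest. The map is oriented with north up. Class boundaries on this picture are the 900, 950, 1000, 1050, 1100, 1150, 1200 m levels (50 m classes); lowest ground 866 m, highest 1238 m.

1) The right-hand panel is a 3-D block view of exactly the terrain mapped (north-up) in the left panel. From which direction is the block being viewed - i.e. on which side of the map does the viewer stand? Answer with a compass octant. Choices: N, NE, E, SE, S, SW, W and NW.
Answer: S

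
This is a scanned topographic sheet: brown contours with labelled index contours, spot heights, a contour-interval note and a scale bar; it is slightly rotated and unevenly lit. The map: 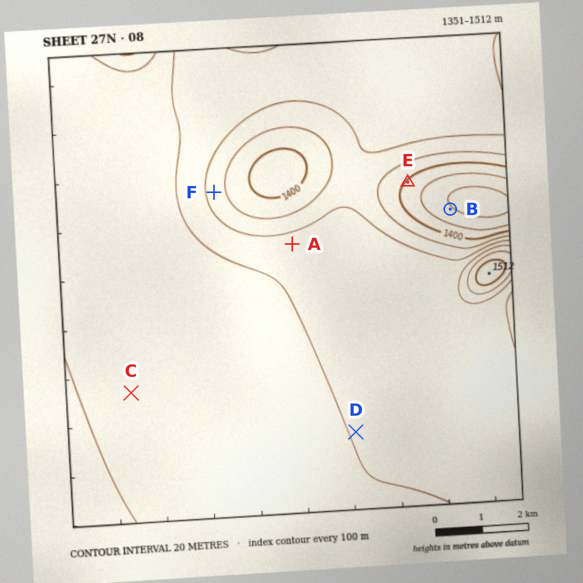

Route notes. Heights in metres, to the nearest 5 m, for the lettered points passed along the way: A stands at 1450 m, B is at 1360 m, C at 1475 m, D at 1460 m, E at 1395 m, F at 1430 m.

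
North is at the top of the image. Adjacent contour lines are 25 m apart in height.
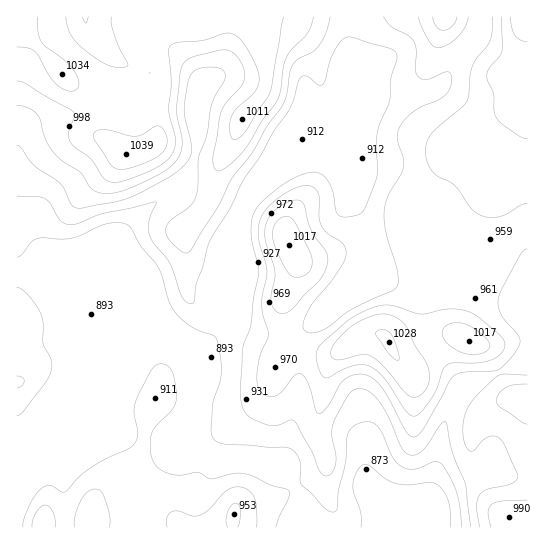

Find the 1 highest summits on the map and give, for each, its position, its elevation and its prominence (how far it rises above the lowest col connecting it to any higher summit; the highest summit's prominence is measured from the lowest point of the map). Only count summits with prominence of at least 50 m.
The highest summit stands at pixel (389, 343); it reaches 1028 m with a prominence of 69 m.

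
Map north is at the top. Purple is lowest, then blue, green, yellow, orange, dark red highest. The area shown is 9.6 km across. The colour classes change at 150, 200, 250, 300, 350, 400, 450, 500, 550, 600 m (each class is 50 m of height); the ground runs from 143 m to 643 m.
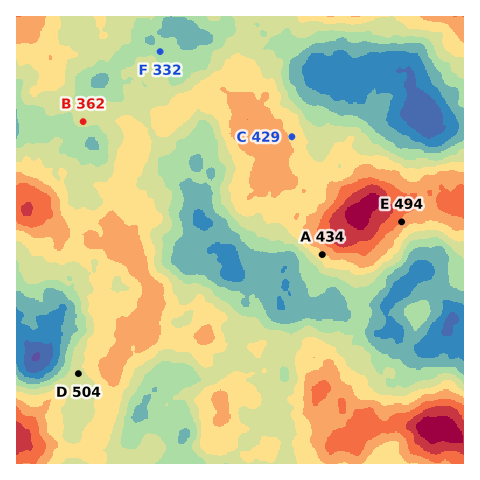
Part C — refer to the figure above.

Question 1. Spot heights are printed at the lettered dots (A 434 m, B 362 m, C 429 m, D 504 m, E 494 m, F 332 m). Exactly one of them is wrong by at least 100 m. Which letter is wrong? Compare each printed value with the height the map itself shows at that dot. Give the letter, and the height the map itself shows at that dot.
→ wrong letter D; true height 379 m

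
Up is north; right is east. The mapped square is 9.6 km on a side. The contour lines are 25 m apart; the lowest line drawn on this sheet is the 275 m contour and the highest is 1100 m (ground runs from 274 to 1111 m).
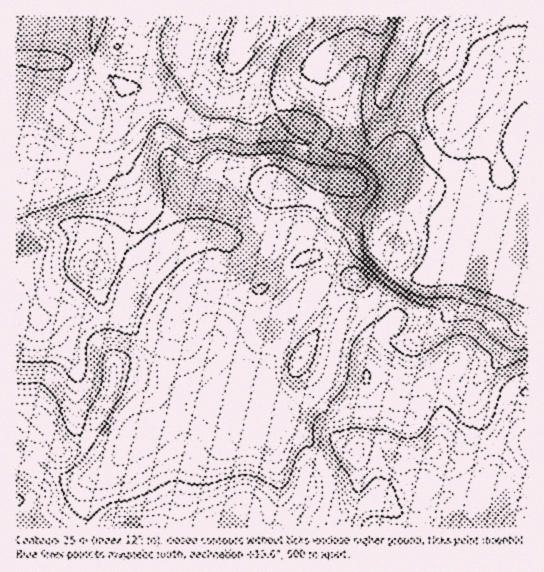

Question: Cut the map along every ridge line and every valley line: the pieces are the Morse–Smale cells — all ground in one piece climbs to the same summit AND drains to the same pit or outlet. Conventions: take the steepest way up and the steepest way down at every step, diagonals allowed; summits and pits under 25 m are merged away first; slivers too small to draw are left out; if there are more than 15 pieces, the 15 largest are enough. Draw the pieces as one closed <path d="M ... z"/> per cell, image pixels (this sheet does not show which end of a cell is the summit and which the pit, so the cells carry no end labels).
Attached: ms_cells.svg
<path d="M383 97l-8 29 0 25 8 10 21 14 1 11-26 39-4 24 14 18 14 7-9 2-14 19-11 8 8 16 16 21 6 3 13-1-9 5-10 14-9 21-3 29-6 3 2 3 0 78-4 6-22 11-20 1-4 9 0 6 102 0 0-7 10-19 4-5 7-2 25 1 8-4 8-7 1-18-12-26-1-22-8-14 1-16 15-18 0 7 8 11 7 3 26-1 0-177-6-1-40 8-9-8-5-10-4-24-31-22-20-36-8-8-16-6z"/><path d="M263 401l-65 6-21 10-24 20-22 7-24 27-13 6-7 8-3 20 4 13 0 9 238 1 6-18 0-17-15-39-14-18-14-11-20-21z"/><path d="M527 16l-118 0-6 27-8 14-12 37 1 7 5 6 16 6 8 8 20 36 31 22 4 24 5 10 9 8 46-8z"/><path d="M278 185l-11 20-7 22-6 9-24 1-12-4-25 2-20 13-16 17-24 20-5 8 1 2 10 1 35 19 16 1 16 8 4-3 9 0 6 3 11 19 1 14 7 18 1 24 2 4 4-2 4-4 4-18 14-22 14-31 13-15 16-24 31-35 10-4 14-1 4-4 5-20-1-2-36-5-28-17-30-10z"/><path d="M125 87l-2 0-2 11 0 28-2 7-7 6 0 7 4 11 11 14 5 12 5 18 2 17 7 15 16-10 27-26 8-2 13 1-1-13 10-19 27 0 21-6-5-23-17 1-19-8-32-1-24-20-24-16-5-3z"/><path d="M99 16l-83 1 1 98 18 1 40 19 18 4 13 1 5-1 8-6 2-7 2-40-23-17-7-16 0-11 6-13z"/><path d="M118 316l-14 3 3 20 6 22 0 20-4 14-12 22-8 23 22 11 10 0 13-8 19-6 18-16 19-12 19-4 34-2-19-10-35-44-11 2-21-4-10-6z"/><path d="M358 40l-9 1-23 14-30 28-19 30 17 8 16 4 6 6 1 14 24-1 13-9 17-4 4-5 8-21 1-16 12-34z"/><path d="M374 127l-5 5-15 3-17 10-20 0-6 28-28-13-16-1 2 18 8 8 38 14 28 17 36 5 25-32 1-11-6-7-16-10-7-7-3-9z"/><path d="M187 16l-47 1 9 34-8 31-4 5-6 0 15 4 24 16 24 20 32 1 19 8 25-3 7-21-16-5-16-10-14 4-17 0-10-10-17-26-8-19 0-8 9-13z"/><path d="M315 397l-8 2-21 12-17-6 20 20 19 16 9 13 14 32 0 27 20-1 22-11 6-10-3-20 1-54-3-4-39-1z"/><path d="M317 289l-5 4-12 18-13 15-14 31-14 22-6 22 13 0 16 10 4 0 29-16 14-14 6-15 2-28 10-23 0-5-6-6z"/><path d="M266 159l-20 5-27 0-10 19 1 13-13-1-8 2-27 26-15 10 9 16 9 7 14-13 18-10 21 0 12 4 24-1 6-9 4-16 12-24-7-10z"/><path d="M38 319l-22 0 0 88 11 2 15 10 19 32 12 0 8-4 6-8-10-9-4-16 4-32-1-19-9-17z"/><path d="M71 225l-32 0-12 5 6 15 0 5-12 13 0 3 8 17 6 26 4 11 28-9 10 1 16 7 11-1-7-41-5-11 0-20-3-8-10-10z"/>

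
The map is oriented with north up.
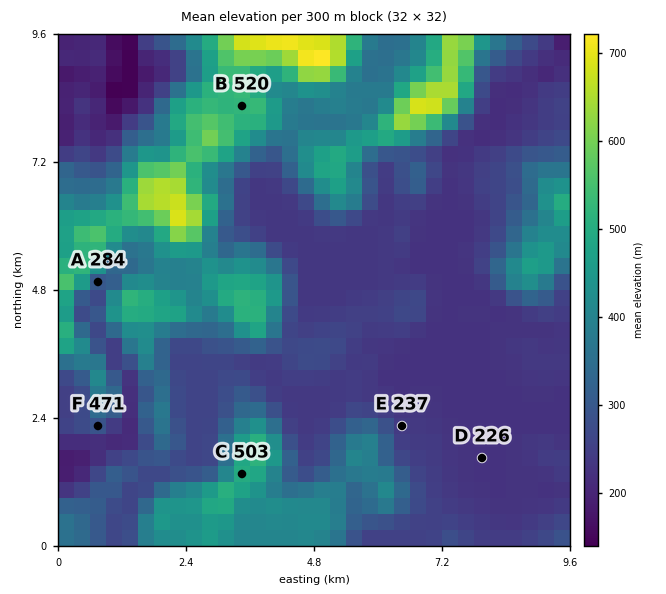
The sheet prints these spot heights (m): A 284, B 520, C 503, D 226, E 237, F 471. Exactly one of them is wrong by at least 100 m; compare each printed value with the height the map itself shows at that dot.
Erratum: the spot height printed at F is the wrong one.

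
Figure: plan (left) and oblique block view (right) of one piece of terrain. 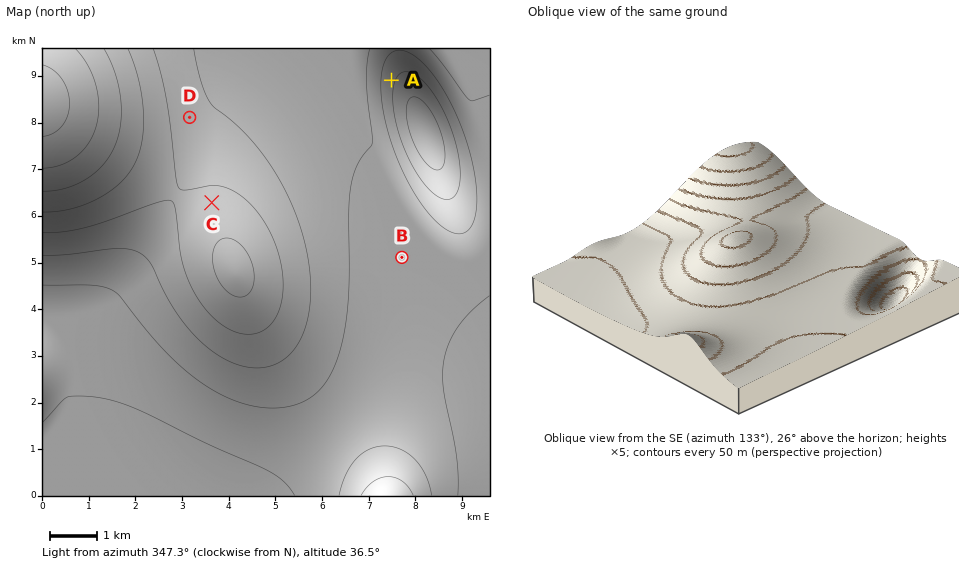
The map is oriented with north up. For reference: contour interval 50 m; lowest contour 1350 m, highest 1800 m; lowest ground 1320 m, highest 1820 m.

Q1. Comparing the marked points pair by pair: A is below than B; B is below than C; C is above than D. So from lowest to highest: A B D C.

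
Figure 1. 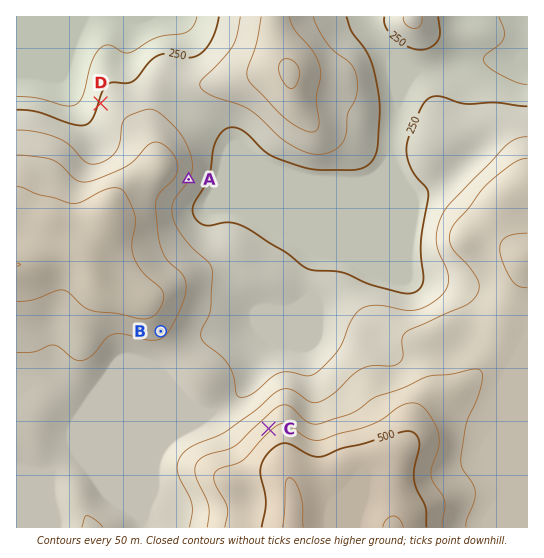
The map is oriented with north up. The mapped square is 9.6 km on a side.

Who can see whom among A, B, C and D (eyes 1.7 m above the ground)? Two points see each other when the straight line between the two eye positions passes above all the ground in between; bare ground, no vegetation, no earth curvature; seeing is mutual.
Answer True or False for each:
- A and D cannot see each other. True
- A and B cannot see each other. True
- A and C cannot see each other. False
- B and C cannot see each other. False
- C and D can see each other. False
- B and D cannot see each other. True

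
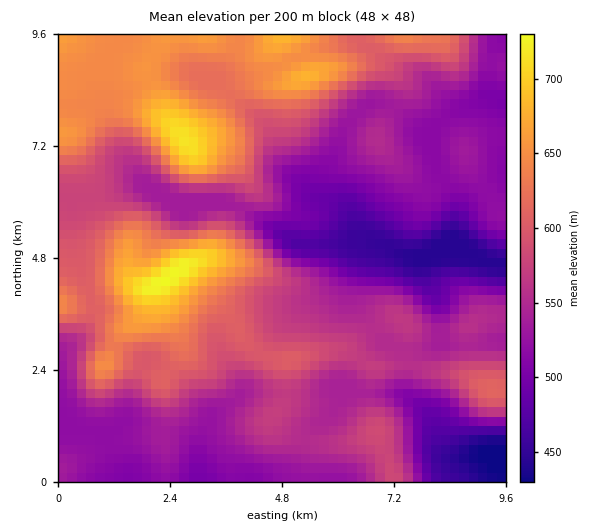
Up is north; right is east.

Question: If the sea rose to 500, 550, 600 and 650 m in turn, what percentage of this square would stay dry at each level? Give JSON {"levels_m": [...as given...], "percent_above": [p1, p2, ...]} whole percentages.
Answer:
{"levels_m": [500, 550, 600, 650], "percent_above": [88, 56, 30, 11]}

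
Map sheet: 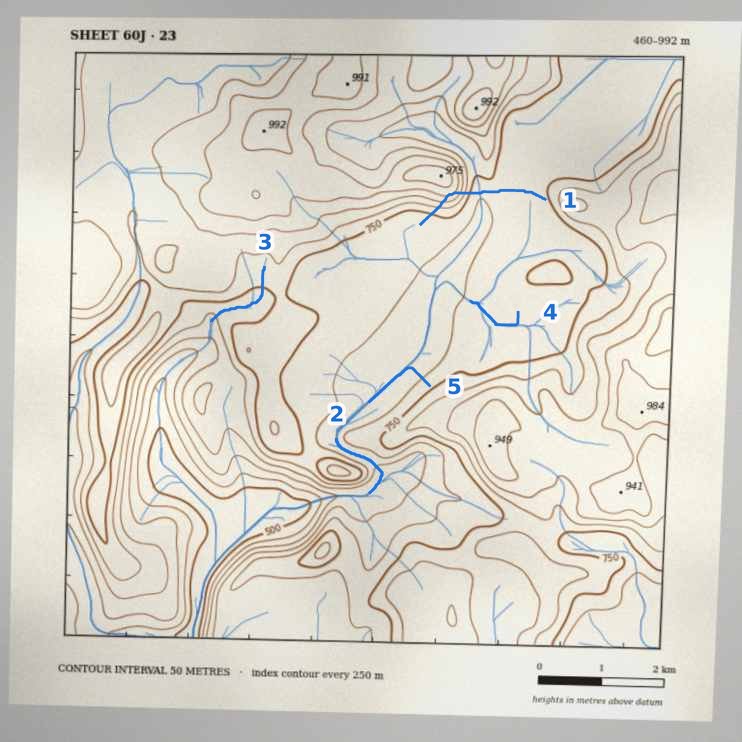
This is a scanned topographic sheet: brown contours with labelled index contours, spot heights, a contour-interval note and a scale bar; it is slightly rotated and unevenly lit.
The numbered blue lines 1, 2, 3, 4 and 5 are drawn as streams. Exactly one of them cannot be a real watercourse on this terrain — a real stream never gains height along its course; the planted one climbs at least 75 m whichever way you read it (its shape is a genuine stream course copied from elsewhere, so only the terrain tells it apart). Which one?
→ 1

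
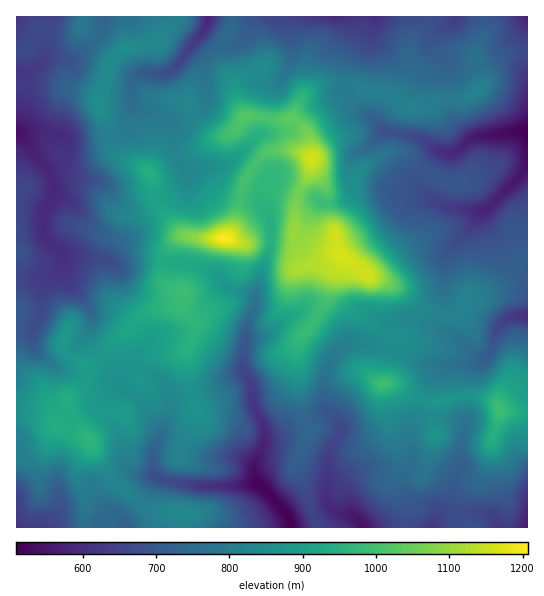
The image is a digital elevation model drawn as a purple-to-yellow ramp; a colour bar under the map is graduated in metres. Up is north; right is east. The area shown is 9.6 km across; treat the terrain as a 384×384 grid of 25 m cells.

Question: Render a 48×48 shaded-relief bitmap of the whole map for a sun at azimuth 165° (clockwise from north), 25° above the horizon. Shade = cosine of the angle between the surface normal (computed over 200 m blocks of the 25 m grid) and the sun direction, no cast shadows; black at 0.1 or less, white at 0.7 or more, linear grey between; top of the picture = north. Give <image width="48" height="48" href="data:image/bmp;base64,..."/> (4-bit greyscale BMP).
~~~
<image width="48" height="48" href="data:image/bmp;base64,Qk32BAAAAAAAAHYAAAAoAAAAMAAAADAAAAABAAQAAAAAAIAEAAATCwAAEwsAABAAAAAAAAAAAAAAABEREQAiIiIAMzMzAERERABVVVUAZmZmAHd3dwCIiIgAmZmZAKqqqgC7u7sAzMzMAN3d3QDu7u4A////AJu5iKqZuomZq7qIdmmoZnm7qavKiHeby5vKiJqquYd3Z4h3ZXqpeJq7qqq6mZmru4rLmZq7uGQhAAIzRZupibu7u6u7qbzLu5m7qZqqhjISIjRUWLy6qZqqqqvMqavLzMqruruod2es3dy5iau6qZqYiZq7qYrMzcvNu925m6vf/sy7qYiqqZqYiZibqYrdzqrNy87Ku7mbu6mst2abuYmqqqmsypvtzomsy6uqu7horNzNx3aKyniaqqmsyojNzImaqYeau8l4rN3dyYiJu3aKqpmaumSMzJiJiGaKqruJmru6mpmImpeKqql3mnRs3Id3iGeJmbuYmZqni6qpiamau7qZq6d6und2iIh3eaqYiImYmqvLq7qr3LqZrLhniFZlV4h3eZmZiHeJmKvdu8ur3bl1Z3QkZ1VUNYiImYmqqpdoqbvNuquYiZdlRDEDd1M0VomZmJq7u7qJu7vMyHh0JGd3ZUIBVlI3h3iZmJqrvM25iavMyVRDNGiZmIYgJFNIl1aaqZiJq83JVXm93HVFZ5qqmathE2U0iFRpqph3m8zKZEec7biIiImYmauCI4cwWGNGmqqYmrzbiGVq3cuqmHiJmqqlIplRFFRFaKqqmaztaKdnvduqqYiZmZrbZYhiAEZURYmZmInNdZuYndzM3sqHeJre3HdkEEVDI2iJmHaLppzbvf///+uGZ4mrzHd1REMhEld3eHitx4zu3v///bmHVWZ4mYiHdlQzIkZlZ5q912rdy83LllZ2VEVXiaqYd2VWZEZ3is3e+EaJmal0MjVmVEVWeJmHiIiZhles3///+0VneIZBE1eIZVZneId4maqqhkat3e/9y1V2Z3VCNGeJhlVnd4iIqpmqqFRWUyV2aVV2VmVERFZ4mFRWd4mHd2eaqYYwAAAUWGR1MiI0VVVmZ2Q1d5mGVWeHiZdCIgAVeHVlMQJEVmZVZ5hDV5qXZnZVeJhlVVNHiXV4h0Rmd4h4q82jJYmYiGVGeJl2ZWRZmHV8y3eJmImau8zZMneIh3eIiJl3ZVQ3qHZ92oibqZmZiJm9lGV4h4mph2d4iHY0mpiL2oaLy6mFRGeLuGaId3mXUzV4mqtzarqIqJdHq6llQjVWmVeHdmd2QzV3eb3YRndURZp0VneKuDIjWGiIh2d3ZmZ2VXrMhWVDJIqnRXnO7adlV5maqYmYdmZ3YxOMuYdkRneJq97t3v7cuqqruqqpd3eJhBFHhkVjRneLzN3Mzv//7KmauoiZd4iIh0MhEABWZom8upiau9/t3JmJmGaZh2VWd2UyIgAniImqmGZmd5zcu4h3dkWahTITZ3ZVd1ECaHdmZmZlVVeqq4hlVUSKuYgwNmVWiZQRNVVERWd2ZmZ5m6qGZ1Rq3u7UFVMjV4Y0RFQ0RXdnd3doq6qYioVHvN38IlVCI1VFZVVUVndmdniHiXiYiqdEZ4nOoSeFMzVEZlZlVmd2VVaId2eHaKhURWed5gWHVEVDNEVlVVaHVEV4dWd2RphlVWZ76hN3VVZDIjVlVVaIZFVohg=="/>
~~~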